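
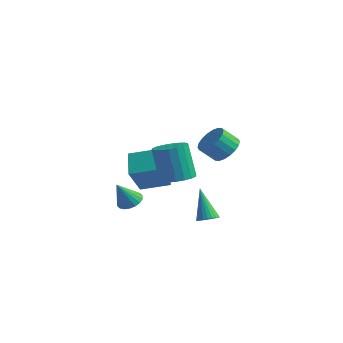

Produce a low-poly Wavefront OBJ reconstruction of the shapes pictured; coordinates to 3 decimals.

v -2.587 -1.741 -1.308
v -2.076 -2.244 -1.56
v -2.713 -2.579 0.108
v -1.883 -2.012 -1.405
v -1.831 -1.727 -1.232
v -1.928 -1.444 -1.073
v -2.155 -1.22 -0.961
v -2.468 -1.1 -0.917
v -2.805 -1.106 -0.951
v -3.098 -1.238 -1.056
v -3.29 -1.47 -1.21
v -3.343 -1.755 -1.384
v -3.246 -2.038 -1.542
v -3.018 -2.262 -1.655
v -2.705 -2.382 -1.698
v -2.369 -2.376 -1.664
v 1.578 -2.364 1.83
v 2.412 -2.742 2.081
v 1.797 -2.715 4.162
v 0.962 -2.336 3.91
v 2.488 -2.327 2.098
v 1.873 -2.3 4.179
v 2.384 -1.918 2.062
v 1.769 -1.891 4.143
v 2.12 -1.598 1.98
v 1.505 -1.571 4.061
v 1.749 -1.43 1.868
v 1.134 -1.403 3.949
v 1.344 -1.446 1.749
v 0.729 -1.419 3.829
v 0.985 -1.644 1.645
v 0.37 -1.617 3.726
v 0.743 -1.985 1.578
v 0.128 -1.958 3.659
v 0.667 -2.4 1.561
v 0.052 -2.373 3.642
v 0.771 -2.809 1.597
v 0.156 -2.782 3.678
v 1.035 -3.129 1.679
v 0.42 -3.102 3.76
v 1.406 -3.297 1.791
v 0.791 -3.27 3.872
v 1.811 -3.281 1.911
v 1.196 -3.254 3.991
v 2.17 -3.083 2.014
v 1.555 -3.056 4.095
v 3.098 -1.753 -0.806
v 3.508 -1.317 -0.684
v 2.162 -1.367 0.966
v 3.341 -1.193 -0.799
v 3.137 -1.154 -0.915
v 2.927 -1.206 -1.015
v 2.743 -1.341 -1.083
v 2.613 -1.539 -1.108
v 2.557 -1.769 -1.088
v 2.584 -1.997 -1.024
v 2.689 -2.188 -0.927
v 2.856 -2.312 -0.812
v 3.06 -2.351 -0.696
v 3.269 -2.299 -0.596
v 3.453 -2.164 -0.529
v 3.583 -1.966 -0.503
v 3.639 -1.736 -0.524
v 3.612 -1.508 -0.587
v 0.59 2.376 2.151
v 1.153 2.771 2.821
v 0.633 2.058 3.678
v 0.07 1.664 3.009
v 0.81 3.025 2.824
v 0.29 2.313 3.681
v 0.423 3.151 2.694
v -0.097 2.438 3.551
v 0.069 3.123 2.456
v -0.451 2.41 3.313
v -0.182 2.947 2.158
v -0.702 2.235 3.015
v -0.28 2.659 1.859
v -0.8 1.946 2.716
v -0.205 2.314 1.617
v -0.725 1.601 2.475
v 0.027 1.982 1.482
v -0.493 1.269 2.339
v 0.37 1.727 1.479
v -0.15 1.015 2.336
v 0.757 1.602 1.609
v 0.237 0.889 2.466
v 1.111 1.63 1.847
v 0.591 0.917 2.704
v 1.362 1.805 2.145
v 0.842 1.093 3.002
v 1.46 2.094 2.444
v 0.94 1.381 3.301
v 1.385 2.439 2.685
v 0.865 1.726 3.543
v -4.17 0.611 -1.734
v -3.822 -0.603 -0.068
v -5.204 1.59 -0.805
v -4.856 0.376 0.861
v -2.804 1.624 -1.281
v -2.456 0.41 0.385
v -3.838 2.603 -0.352
v -3.49 1.389 1.314
f 2 1 4
f 2 4 3
f 4 1 5
f 4 5 3
f 5 1 6
f 5 6 3
f 6 1 7
f 6 7 3
f 7 1 8
f 7 8 3
f 8 1 9
f 8 9 3
f 9 1 10
f 9 10 3
f 10 1 11
f 10 11 3
f 11 1 12
f 11 12 3
f 12 1 13
f 12 13 3
f 13 1 14
f 13 14 3
f 14 1 15
f 14 15 3
f 15 1 16
f 15 16 3
f 16 1 2
f 16 2 3
f 18 17 21
f 18 21 19
f 19 21 22
f 19 22 20
f 21 17 23
f 21 23 22
f 22 23 24
f 22 24 20
f 23 17 25
f 23 25 24
f 24 25 26
f 24 26 20
f 25 17 27
f 25 27 26
f 26 27 28
f 26 28 20
f 27 17 29
f 27 29 28
f 28 29 30
f 28 30 20
f 29 17 31
f 29 31 30
f 30 31 32
f 30 32 20
f 31 17 33
f 31 33 32
f 32 33 34
f 32 34 20
f 33 17 35
f 33 35 34
f 34 35 36
f 34 36 20
f 35 17 37
f 35 37 36
f 36 37 38
f 36 38 20
f 37 17 39
f 37 39 38
f 38 39 40
f 38 40 20
f 39 17 41
f 39 41 40
f 40 41 42
f 40 42 20
f 41 17 43
f 41 43 42
f 42 43 44
f 42 44 20
f 43 17 45
f 43 45 44
f 44 45 46
f 44 46 20
f 45 17 18
f 45 18 46
f 46 18 19
f 46 19 20
f 48 47 50
f 48 50 49
f 50 47 51
f 50 51 49
f 51 47 52
f 51 52 49
f 52 47 53
f 52 53 49
f 53 47 54
f 53 54 49
f 54 47 55
f 54 55 49
f 55 47 56
f 55 56 49
f 56 47 57
f 56 57 49
f 57 47 58
f 57 58 49
f 58 47 59
f 58 59 49
f 59 47 60
f 59 60 49
f 60 47 61
f 60 61 49
f 61 47 62
f 61 62 49
f 62 47 63
f 62 63 49
f 63 47 64
f 63 64 49
f 64 47 48
f 64 48 49
f 66 65 69
f 66 69 67
f 67 69 70
f 67 70 68
f 69 65 71
f 69 71 70
f 70 71 72
f 70 72 68
f 71 65 73
f 71 73 72
f 72 73 74
f 72 74 68
f 73 65 75
f 73 75 74
f 74 75 76
f 74 76 68
f 75 65 77
f 75 77 76
f 76 77 78
f 76 78 68
f 77 65 79
f 77 79 78
f 78 79 80
f 78 80 68
f 79 65 81
f 79 81 80
f 80 81 82
f 80 82 68
f 81 65 83
f 81 83 82
f 82 83 84
f 82 84 68
f 83 65 85
f 83 85 84
f 84 85 86
f 84 86 68
f 85 65 87
f 85 87 86
f 86 87 88
f 86 88 68
f 87 65 89
f 87 89 88
f 88 89 90
f 88 90 68
f 89 65 91
f 89 91 90
f 90 91 92
f 90 92 68
f 91 65 93
f 91 93 92
f 92 93 94
f 92 94 68
f 93 65 66
f 93 66 94
f 94 66 67
f 94 67 68
f 96 98 95
f 99 96 95
f 95 98 97
f 97 99 95
f 96 102 98
f 100 96 99
f 100 102 96
f 98 102 97
f 101 99 97
f 97 102 101
f 101 100 99
f 102 100 101



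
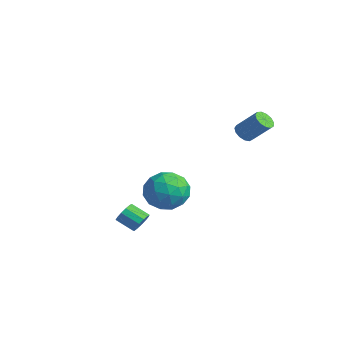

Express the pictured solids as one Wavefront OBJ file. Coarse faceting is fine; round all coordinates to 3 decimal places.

v 3.062 3.146 1.603
v 3.387 2.702 1.59
v 4.203 3.271 2.603
v 3.878 3.714 2.617
v 3.504 2.902 1.384
v 4.32 3.471 2.397
v 3.48 3.179 1.248
v 4.296 3.748 2.261
v 3.323 3.446 1.224
v 4.14 4.015 2.237
v 3.084 3.617 1.321
v 3.9 4.186 2.334
v 2.837 3.639 1.508
v 3.654 4.207 2.521
v 2.662 3.504 1.725
v 3.479 4.072 2.738
v 2.614 3.255 1.903
v 3.43 3.824 2.916
v 2.708 2.972 1.986
v 3.524 3.54 3
v 2.914 2.744 1.948
v 3.73 3.312 2.961
v 3.167 2.643 1.801
v 3.984 3.212 2.814
v 2.061 -1.573 -3.323
v 2.363 -2.066 -3.372
v 1.641 -2.559 -2.867
v 1.339 -2.067 -2.817
v 2.461 -1.925 -3.094
v 1.739 -2.419 -2.589
v 2.433 -1.673 -2.889
v 1.711 -2.167 -2.384
v 2.286 -1.389 -2.821
v 1.564 -1.882 -2.316
v 2.068 -1.163 -2.912
v 1.346 -1.657 -2.407
v 1.848 -1.068 -3.134
v 1.126 -1.562 -2.629
v 1.695 -1.133 -3.416
v 0.973 -1.627 -2.91
v 1.659 -1.338 -3.668
v 0.937 -1.831 -3.163
v 1.75 -1.617 -3.81
v 1.028 -2.111 -3.305
v 1.94 -1.883 -3.798
v 1.218 -2.376 -3.293
v 2.169 -2.05 -3.635
v 1.447 -2.544 -3.13
v -1.181 2.338 -4.324
v -0.121 1.868 -4.021
v -2.039 1.312 -2.919
v -0.979 0.842 -2.616
v -1.199 2.003 -2.414
v -0.669 2.637 -3.282
v -1.491 0.543 -3.658
v -0.961 1.177 -4.526
v -0.313 0.758 -3.609
v -0.132 1.66 -2.84
v -2.028 1.52 -4.1
v -1.847 2.422 -3.331
v -0.576 2.193 -4.296
v -1.584 0.987 -2.644
v -1.714 1.669 -2.526
v -1.091 1.393 -2.347
v -0.898 2.645 -3.862
v -0.275 2.368 -3.683
v -0.908 2.448 -2.739
v -1.885 0.812 -3.257
v -1.262 0.535 -3.078
v -1.069 1.787 -4.593
v -0.446 1.511 -4.414
v -1.252 0.732 -4.201
v -0.065 1.264 -3.875
v -0.57 0.661 -3.05
v -0.871 0.486 -3.662
v -0.559 0.859 -4.172
v 0.041 1.794 -3.423
v -0.464 1.191 -2.598
v -0.593 1.874 -2.479
v -0.281 2.246 -2.989
v -0.072 1.142 -3.181
v -1.696 1.989 -4.342
v -2.201 1.386 -3.517
v -1.879 0.934 -3.951
v -1.567 1.306 -4.461
v -1.59 2.519 -3.89
v -2.095 1.916 -3.065
v -1.601 2.321 -2.768
v -1.289 2.694 -3.278
v -2.088 2.038 -3.759
f 2 1 5
f 2 5 3
f 3 5 6
f 3 6 4
f 5 1 7
f 5 7 6
f 6 7 8
f 6 8 4
f 7 1 9
f 7 9 8
f 8 9 10
f 8 10 4
f 9 1 11
f 9 11 10
f 10 11 12
f 10 12 4
f 11 1 13
f 11 13 12
f 12 13 14
f 12 14 4
f 13 1 15
f 13 15 14
f 14 15 16
f 14 16 4
f 15 1 17
f 15 17 16
f 16 17 18
f 16 18 4
f 17 1 19
f 17 19 18
f 18 19 20
f 18 20 4
f 19 1 21
f 19 21 20
f 20 21 22
f 20 22 4
f 21 1 23
f 21 23 22
f 22 23 24
f 22 24 4
f 23 1 2
f 23 2 24
f 24 2 3
f 24 3 4
f 26 25 29
f 26 29 27
f 27 29 30
f 27 30 28
f 29 25 31
f 29 31 30
f 30 31 32
f 30 32 28
f 31 25 33
f 31 33 32
f 32 33 34
f 32 34 28
f 33 25 35
f 33 35 34
f 34 35 36
f 34 36 28
f 35 25 37
f 35 37 36
f 36 37 38
f 36 38 28
f 37 25 39
f 37 39 38
f 38 39 40
f 38 40 28
f 39 25 41
f 39 41 40
f 40 41 42
f 40 42 28
f 41 25 43
f 41 43 42
f 42 43 44
f 42 44 28
f 43 25 45
f 43 45 44
f 44 45 46
f 44 46 28
f 45 25 47
f 45 47 46
f 46 47 48
f 46 48 28
f 47 25 26
f 47 26 48
f 48 26 27
f 48 27 28
f 49 86 65
f 86 60 89
f 65 89 54
f 86 89 65
f 49 65 61
f 65 54 66
f 61 66 50
f 65 66 61
f 49 61 70
f 61 50 71
f 70 71 56
f 61 71 70
f 49 70 82
f 70 56 85
f 82 85 59
f 70 85 82
f 49 82 86
f 82 59 90
f 86 90 60
f 82 90 86
f 50 66 77
f 66 54 80
f 77 80 58
f 66 80 77
f 54 89 67
f 89 60 88
f 67 88 53
f 89 88 67
f 60 90 87
f 90 59 83
f 87 83 51
f 90 83 87
f 59 85 84
f 85 56 72
f 84 72 55
f 85 72 84
f 56 71 76
f 71 50 73
f 76 73 57
f 71 73 76
f 52 78 64
f 78 58 79
f 64 79 53
f 78 79 64
f 52 64 62
f 64 53 63
f 62 63 51
f 64 63 62
f 52 62 69
f 62 51 68
f 69 68 55
f 62 68 69
f 52 69 74
f 69 55 75
f 74 75 57
f 69 75 74
f 52 74 78
f 74 57 81
f 78 81 58
f 74 81 78
f 53 79 67
f 79 58 80
f 67 80 54
f 79 80 67
f 51 63 87
f 63 53 88
f 87 88 60
f 63 88 87
f 55 68 84
f 68 51 83
f 84 83 59
f 68 83 84
f 57 75 76
f 75 55 72
f 76 72 56
f 75 72 76
f 58 81 77
f 81 57 73
f 77 73 50
f 81 73 77



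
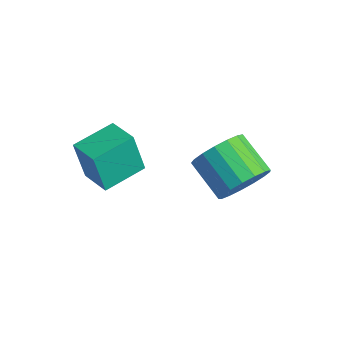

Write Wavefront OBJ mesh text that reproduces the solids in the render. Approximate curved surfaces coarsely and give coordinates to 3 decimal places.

v -1.063 -0.747 2.53
v -1.268 -0.979 3.895
v -1.13 0.594 2.748
v -1.335 0.361 4.113
v -0.045 -0.721 2.687
v -0.25 -0.954 4.052
v -0.112 0.619 2.905
v -0.317 0.387 4.27
v 1.601 2.804 2.33
v 1.959 3.216 3.008
v 0.737 3.127 3.707
v 0.379 2.716 3.03
v 1.803 3.524 2.775
v 0.582 3.435 3.474
v 1.601 3.667 2.441
v 0.38 3.579 3.14
v 1.399 3.613 2.081
v 0.178 3.524 2.78
v 1.243 3.373 1.778
v 0.022 3.285 2.477
v 1.169 3.003 1.602
v -0.052 2.914 2.301
v 1.194 2.588 1.593
v -0.027 2.499 2.292
v 1.312 2.222 1.752
v 0.091 2.133 2.451
v 1.496 1.989 2.045
v 0.275 1.901 2.744
v 1.704 1.944 2.403
v 0.483 1.855 3.102
v 1.889 2.095 2.744
v 0.667 2.006 3.443
v 2.007 2.409 2.99
v 0.786 2.32 3.689
v 2.032 2.814 3.086
v 0.811 2.725 3.785
f 2 4 1
f 5 2 1
f 1 4 3
f 3 5 1
f 2 8 4
f 6 2 5
f 6 8 2
f 4 8 3
f 7 5 3
f 3 8 7
f 7 6 5
f 8 6 7
f 10 9 13
f 10 13 11
f 11 13 14
f 11 14 12
f 13 9 15
f 13 15 14
f 14 15 16
f 14 16 12
f 15 9 17
f 15 17 16
f 16 17 18
f 16 18 12
f 17 9 19
f 17 19 18
f 18 19 20
f 18 20 12
f 19 9 21
f 19 21 20
f 20 21 22
f 20 22 12
f 21 9 23
f 21 23 22
f 22 23 24
f 22 24 12
f 23 9 25
f 23 25 24
f 24 25 26
f 24 26 12
f 25 9 27
f 25 27 26
f 26 27 28
f 26 28 12
f 27 9 29
f 27 29 28
f 28 29 30
f 28 30 12
f 29 9 31
f 29 31 30
f 30 31 32
f 30 32 12
f 31 9 33
f 31 33 32
f 32 33 34
f 32 34 12
f 33 9 35
f 33 35 34
f 34 35 36
f 34 36 12
f 35 9 10
f 35 10 36
f 36 10 11
f 36 11 12



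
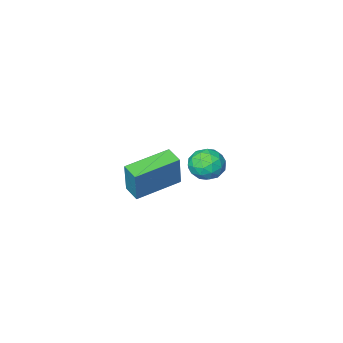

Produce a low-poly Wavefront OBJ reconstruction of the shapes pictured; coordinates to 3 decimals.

v 1.035 0.201 2.622
v 1.311 0.566 4.301
v 1.017 1.042 2.443
v 1.293 1.406 4.122
v 3.167 0.174 2.278
v 3.443 0.538 3.957
v 3.149 1.014 2.099
v 3.425 1.379 3.778
v -3.331 -2.749 0.193
v -2.438 -2.718 -0.119
v -3.602 -3.962 -0.701
v -2.709 -3.931 -1.013
v -2.888 -4.181 -0.119
v -2.721 -3.431 0.434
v -3.319 -3.249 -1.254
v -3.152 -2.499 -0.701
v -2.431 -3.026 -1.014
v -2.165 -3.603 -0.312
v -3.875 -3.077 -0.508
v -3.609 -3.654 0.194
v -2.861 -2.627 0.115
v -3.179 -4.053 -0.935
v -3.285 -4.2 -0.409
v -2.76 -4.182 -0.593
v -3.027 -3.046 0.441
v -2.502 -3.028 0.257
v -2.767 -3.888 0.257
v -3.538 -3.652 -1.077
v -3.013 -3.634 -1.261
v -3.28 -2.498 -0.227
v -2.755 -2.48 -0.411
v -3.273 -2.792 -1.077
v -2.332 -2.79 -0.594
v -2.491 -3.503 -1.12
v -2.85 -3.102 -1.261
v -2.751 -2.661 -0.936
v -2.175 -3.129 -0.182
v -2.335 -3.842 -0.707
v -2.44 -3.989 -0.181
v -2.342 -3.548 0.143
v -2.171 -3.31 -0.708
v -3.705 -2.838 -0.113
v -3.865 -3.551 -0.638
v -3.698 -3.132 -0.963
v -3.6 -2.691 -0.639
v -3.549 -3.177 0.3
v -3.708 -3.89 -0.226
v -3.289 -4.019 0.116
v -3.19 -3.578 0.441
v -3.869 -3.37 -0.112
f 2 4 1
f 5 2 1
f 1 4 3
f 3 5 1
f 2 8 4
f 6 2 5
f 6 8 2
f 4 8 3
f 7 5 3
f 3 8 7
f 7 6 5
f 8 6 7
f 9 46 25
f 46 20 49
f 25 49 14
f 46 49 25
f 9 25 21
f 25 14 26
f 21 26 10
f 25 26 21
f 9 21 30
f 21 10 31
f 30 31 16
f 21 31 30
f 9 30 42
f 30 16 45
f 42 45 19
f 30 45 42
f 9 42 46
f 42 19 50
f 46 50 20
f 42 50 46
f 10 26 37
f 26 14 40
f 37 40 18
f 26 40 37
f 14 49 27
f 49 20 48
f 27 48 13
f 49 48 27
f 20 50 47
f 50 19 43
f 47 43 11
f 50 43 47
f 19 45 44
f 45 16 32
f 44 32 15
f 45 32 44
f 16 31 36
f 31 10 33
f 36 33 17
f 31 33 36
f 12 38 24
f 38 18 39
f 24 39 13
f 38 39 24
f 12 24 22
f 24 13 23
f 22 23 11
f 24 23 22
f 12 22 29
f 22 11 28
f 29 28 15
f 22 28 29
f 12 29 34
f 29 15 35
f 34 35 17
f 29 35 34
f 12 34 38
f 34 17 41
f 38 41 18
f 34 41 38
f 13 39 27
f 39 18 40
f 27 40 14
f 39 40 27
f 11 23 47
f 23 13 48
f 47 48 20
f 23 48 47
f 15 28 44
f 28 11 43
f 44 43 19
f 28 43 44
f 17 35 36
f 35 15 32
f 36 32 16
f 35 32 36
f 18 41 37
f 41 17 33
f 37 33 10
f 41 33 37



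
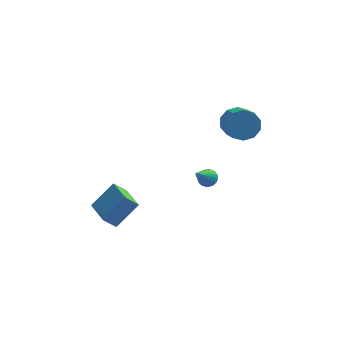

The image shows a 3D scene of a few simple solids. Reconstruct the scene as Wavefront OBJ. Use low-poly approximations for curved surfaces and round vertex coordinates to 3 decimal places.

v -2.914 -4.353 -1.533
v -3.543 -4.524 -0.855
v -3.605 -2.799 -1.784
v -4.234 -2.969 -1.107
v -1.846 -3.691 -0.373
v -2.475 -3.861 0.304
v -2.537 -2.136 -0.625
v -3.166 -2.307 0.053
v 1.432 0.616 -1.848
v 1.63 0.953 -1.461
v 0.828 -0.696 -0.392
v 1.415 1.028 -1.484
v 1.203 1.031 -1.569
v 1.03 0.962 -1.703
v 0.927 0.833 -1.861
v 0.911 0.667 -2.018
v 0.986 0.492 -2.144
v 1.137 0.338 -2.22
v 1.34 0.232 -2.231
v 1.558 0.193 -2.176
v 1.755 0.227 -2.064
v 1.896 0.327 -1.915
v 1.956 0.478 -1.754
v 1.926 0.653 -1.609
v 1.811 0.821 -1.506
v 2.881 0.467 2.718
v 3.402 0.946 3.307
v 3.699 -0.168 3.95
v 3.179 -0.647 3.362
v 2.873 0.925 3.516
v 3.171 -0.188 4.159
v 2.348 0.73 3.42
v 2.645 -0.384 4.064
v 2.026 0.434 3.057
v 2.324 -0.68 3.7
v 2.031 0.15 2.564
v 2.329 -0.963 3.207
v 2.361 -0.012 2.13
v 2.658 -1.126 2.773
v 2.889 0.008 1.921
v 3.187 -1.105 2.564
v 3.415 0.204 2.016
v 3.712 -0.91 2.66
v 3.736 0.5 2.38
v 4.034 -0.614 3.023
v 3.731 0.783 2.873
v 4.029 -0.33 3.516
f 2 4 1
f 5 2 1
f 1 4 3
f 3 5 1
f 2 8 4
f 6 2 5
f 6 8 2
f 4 8 3
f 7 5 3
f 3 8 7
f 7 6 5
f 8 6 7
f 10 9 12
f 10 12 11
f 12 9 13
f 12 13 11
f 13 9 14
f 13 14 11
f 14 9 15
f 14 15 11
f 15 9 16
f 15 16 11
f 16 9 17
f 16 17 11
f 17 9 18
f 17 18 11
f 18 9 19
f 18 19 11
f 19 9 20
f 19 20 11
f 20 9 21
f 20 21 11
f 21 9 22
f 21 22 11
f 22 9 23
f 22 23 11
f 23 9 24
f 23 24 11
f 24 9 25
f 24 25 11
f 25 9 10
f 25 10 11
f 27 26 30
f 27 30 28
f 28 30 31
f 28 31 29
f 30 26 32
f 30 32 31
f 31 32 33
f 31 33 29
f 32 26 34
f 32 34 33
f 33 34 35
f 33 35 29
f 34 26 36
f 34 36 35
f 35 36 37
f 35 37 29
f 36 26 38
f 36 38 37
f 37 38 39
f 37 39 29
f 38 26 40
f 38 40 39
f 39 40 41
f 39 41 29
f 40 26 42
f 40 42 41
f 41 42 43
f 41 43 29
f 42 26 44
f 42 44 43
f 43 44 45
f 43 45 29
f 44 26 46
f 44 46 45
f 45 46 47
f 45 47 29
f 46 26 27
f 46 27 47
f 47 27 28
f 47 28 29



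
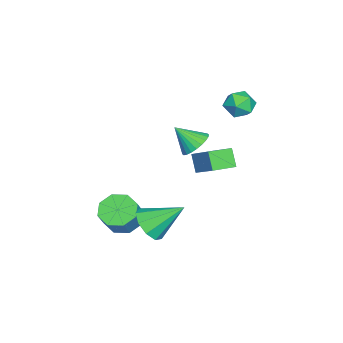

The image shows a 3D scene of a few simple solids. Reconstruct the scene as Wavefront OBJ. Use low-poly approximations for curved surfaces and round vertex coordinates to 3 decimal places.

v 1.601 -1.068 -4.178
v 2.339 -0.548 -4.715
v 3.256 -0.572 -3.479
v 2.519 -1.092 -2.942
v 1.833 -0.055 -4.331
v 2.751 -0.079 -3.094
v 1.192 -0.156 -3.857
v 2.11 -0.18 -2.621
v 0.791 -0.791 -3.571
v 1.708 -0.815 -2.335
v 0.864 -1.588 -3.641
v 1.781 -1.612 -2.405
v 1.369 -2.081 -4.026
v 2.287 -2.105 -2.789
v 2.01 -1.98 -4.499
v 2.928 -2.004 -3.263
v 2.412 -1.345 -4.785
v 3.329 -1.369 -3.549
v -2.543 4.691 2.688
v -1.633 4.629 2.533
v -2.607 3.211 2.907
v -1.697 3.149 2.752
v -2.008 3.565 3.517
v -1.969 4.48 3.382
v -2.271 3.36 2.058
v -2.232 4.275 1.923
v -1.465 3.807 2.143
v -1.302 3.933 3.045
v -2.938 3.907 2.395
v -2.775 4.033 3.297
v 3.548 0.819 -2.896
v 4.602 0.963 -2.776
v 3.172 2.481 -1.584
v 4.358 1.356 -3.344
v 3.736 1.498 -3.702
v 3.025 1.322 -3.682
v 2.56 0.911 -3.295
v 2.557 0.457 -2.721
v 3.017 0.172 -2.228
v 3.727 0.191 -2.048
v 4.352 0.503 -2.264
v -2.568 1.566 -0.994
v -1.638 1.596 -0.977
v -2.552 0.454 0.114
v -1.722 1.844 -0.727
v -1.934 2.051 -0.517
v -2.243 2.183 -0.379
v -2.601 2.222 -0.336
v -2.954 2.161 -0.392
v -3.248 2.009 -0.54
v -3.439 1.789 -0.758
v -3.497 1.536 -1.011
v -3.414 1.288 -1.262
v -3.202 1.081 -1.472
v -2.893 0.949 -1.609
v -2.535 0.91 -1.653
v -2.182 0.971 -1.596
v -1.887 1.123 -1.448
v -1.697 1.343 -1.231
v 1.483 3.779 0.299
v 0.933 3.418 1.206
v 2.41 4.842 1.285
v 1.86 4.481 2.191
v 2.38 2.839 0.469
v 1.83 2.478 1.375
v 3.307 3.902 1.454
v 2.757 3.541 2.361
f 2 1 5
f 2 5 3
f 3 5 6
f 3 6 4
f 5 1 7
f 5 7 6
f 6 7 8
f 6 8 4
f 7 1 9
f 7 9 8
f 8 9 10
f 8 10 4
f 9 1 11
f 9 11 10
f 10 11 12
f 10 12 4
f 11 1 13
f 11 13 12
f 12 13 14
f 12 14 4
f 13 1 15
f 13 15 14
f 14 15 16
f 14 16 4
f 15 1 17
f 15 17 16
f 16 17 18
f 16 18 4
f 17 1 2
f 17 2 18
f 18 2 3
f 18 3 4
f 19 30 24
f 19 24 20
f 19 20 26
f 19 26 29
f 19 29 30
f 20 24 28
f 24 30 23
f 30 29 21
f 29 26 25
f 26 20 27
f 22 28 23
f 22 23 21
f 22 21 25
f 22 25 27
f 22 27 28
f 23 28 24
f 21 23 30
f 25 21 29
f 27 25 26
f 28 27 20
f 32 31 34
f 32 34 33
f 34 31 35
f 34 35 33
f 35 31 36
f 35 36 33
f 36 31 37
f 36 37 33
f 37 31 38
f 37 38 33
f 38 31 39
f 38 39 33
f 39 31 40
f 39 40 33
f 40 31 41
f 40 41 33
f 41 31 32
f 41 32 33
f 43 42 45
f 43 45 44
f 45 42 46
f 45 46 44
f 46 42 47
f 46 47 44
f 47 42 48
f 47 48 44
f 48 42 49
f 48 49 44
f 49 42 50
f 49 50 44
f 50 42 51
f 50 51 44
f 51 42 52
f 51 52 44
f 52 42 53
f 52 53 44
f 53 42 54
f 53 54 44
f 54 42 55
f 54 55 44
f 55 42 56
f 55 56 44
f 56 42 57
f 56 57 44
f 57 42 58
f 57 58 44
f 58 42 59
f 58 59 44
f 59 42 43
f 59 43 44
f 61 63 60
f 64 61 60
f 60 63 62
f 62 64 60
f 61 67 63
f 65 61 64
f 65 67 61
f 63 67 62
f 66 64 62
f 62 67 66
f 66 65 64
f 67 65 66



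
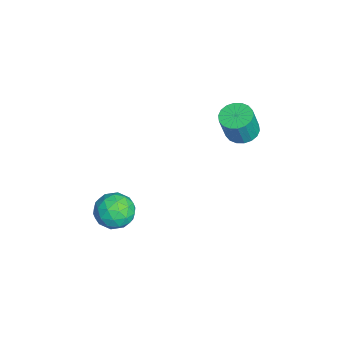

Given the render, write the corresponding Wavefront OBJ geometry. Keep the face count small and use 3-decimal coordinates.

v 0.149 2.882 2.603
v 0.704 3.603 2.63
v 1.126 3.219 4.263
v 0.571 2.498 4.237
v 0.351 3.756 2.757
v 0.773 3.372 4.39
v -0.042 3.736 2.854
v 0.38 3.352 4.487
v -0.397 3.547 2.901
v 0.025 3.162 4.534
v -0.644 3.226 2.889
v -0.222 2.842 4.522
v -0.733 2.837 2.821
v -0.312 2.453 4.454
v -0.649 2.457 2.709
v -0.227 2.073 4.343
v -0.406 2.161 2.577
v 0.016 1.777 4.21
v -0.053 2.008 2.45
v 0.369 1.624 4.083
v 0.34 2.028 2.353
v 0.762 1.644 3.986
v 0.695 2.218 2.306
v 1.117 1.833 3.939
v 0.942 2.538 2.318
v 1.364 2.154 3.951
v 1.032 2.927 2.386
v 1.453 2.543 4.019
v 0.947 3.307 2.497
v 1.369 2.923 4.131
v 1.656 -2.735 -1.917
v 2.505 -2.944 -2.706
v 1.015 -4.516 -2.134
v 1.864 -4.725 -2.923
v 2.139 -4.573 -1.788
v 2.535 -3.473 -1.654
v 0.985 -3.987 -3.186
v 1.381 -2.887 -3.052
v 2.09 -3.718 -3.49
v 2.804 -4.081 -2.626
v 0.716 -3.379 -2.214
v 1.43 -3.742 -1.35
v 2.137 -2.683 -2.292
v 1.383 -4.777 -2.548
v 1.545 -4.688 -1.88
v 2.044 -4.811 -2.344
v 2.155 -2.994 -1.674
v 2.654 -3.117 -2.138
v 2.439 -4.074 -1.598
v 0.866 -4.343 -2.702
v 1.365 -4.466 -3.166
v 1.476 -2.649 -2.496
v 1.975 -2.772 -2.96
v 1.081 -3.386 -3.242
v 2.392 -3.261 -3.217
v 2.015 -4.308 -3.345
v 1.498 -3.874 -3.499
v 1.731 -3.227 -3.421
v 2.811 -3.474 -2.709
v 2.434 -4.521 -2.837
v 2.596 -4.432 -2.17
v 2.829 -3.785 -2.091
v 2.567 -3.929 -3.17
v 1.086 -2.939 -2.003
v 0.709 -3.986 -2.131
v 0.691 -3.675 -2.749
v 0.924 -3.028 -2.67
v 1.505 -3.152 -1.495
v 1.128 -4.199 -1.623
v 1.789 -4.233 -1.419
v 2.022 -3.586 -1.341
v 0.953 -3.531 -1.67
f 2 1 5
f 2 5 3
f 3 5 6
f 3 6 4
f 5 1 7
f 5 7 6
f 6 7 8
f 6 8 4
f 7 1 9
f 7 9 8
f 8 9 10
f 8 10 4
f 9 1 11
f 9 11 10
f 10 11 12
f 10 12 4
f 11 1 13
f 11 13 12
f 12 13 14
f 12 14 4
f 13 1 15
f 13 15 14
f 14 15 16
f 14 16 4
f 15 1 17
f 15 17 16
f 16 17 18
f 16 18 4
f 17 1 19
f 17 19 18
f 18 19 20
f 18 20 4
f 19 1 21
f 19 21 20
f 20 21 22
f 20 22 4
f 21 1 23
f 21 23 22
f 22 23 24
f 22 24 4
f 23 1 25
f 23 25 24
f 24 25 26
f 24 26 4
f 25 1 27
f 25 27 26
f 26 27 28
f 26 28 4
f 27 1 29
f 27 29 28
f 28 29 30
f 28 30 4
f 29 1 2
f 29 2 30
f 30 2 3
f 30 3 4
f 31 68 47
f 68 42 71
f 47 71 36
f 68 71 47
f 31 47 43
f 47 36 48
f 43 48 32
f 47 48 43
f 31 43 52
f 43 32 53
f 52 53 38
f 43 53 52
f 31 52 64
f 52 38 67
f 64 67 41
f 52 67 64
f 31 64 68
f 64 41 72
f 68 72 42
f 64 72 68
f 32 48 59
f 48 36 62
f 59 62 40
f 48 62 59
f 36 71 49
f 71 42 70
f 49 70 35
f 71 70 49
f 42 72 69
f 72 41 65
f 69 65 33
f 72 65 69
f 41 67 66
f 67 38 54
f 66 54 37
f 67 54 66
f 38 53 58
f 53 32 55
f 58 55 39
f 53 55 58
f 34 60 46
f 60 40 61
f 46 61 35
f 60 61 46
f 34 46 44
f 46 35 45
f 44 45 33
f 46 45 44
f 34 44 51
f 44 33 50
f 51 50 37
f 44 50 51
f 34 51 56
f 51 37 57
f 56 57 39
f 51 57 56
f 34 56 60
f 56 39 63
f 60 63 40
f 56 63 60
f 35 61 49
f 61 40 62
f 49 62 36
f 61 62 49
f 33 45 69
f 45 35 70
f 69 70 42
f 45 70 69
f 37 50 66
f 50 33 65
f 66 65 41
f 50 65 66
f 39 57 58
f 57 37 54
f 58 54 38
f 57 54 58
f 40 63 59
f 63 39 55
f 59 55 32
f 63 55 59



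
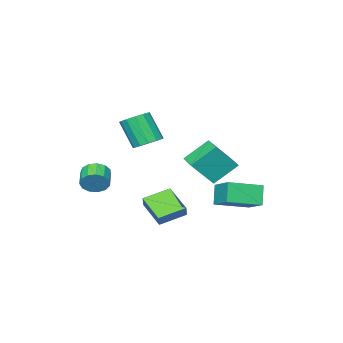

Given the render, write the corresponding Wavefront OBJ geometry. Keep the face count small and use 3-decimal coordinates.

v -1.775 1.599 -0.609
v -1.29 3.097 0.2
v -3.693 2.51 -1.145
v -3.209 4.008 -0.337
v -1.211 2.072 -1.823
v -0.727 3.57 -1.015
v -3.13 2.983 -2.36
v -2.645 4.481 -1.551
v 0.413 -1.531 2.377
v 1.325 -1.705 2.234
v 1.4 -2.764 4
v 0.487 -2.589 4.143
v 1.301 -1.252 2.507
v 1.376 -2.31 4.272
v 0.995 -0.887 2.738
v 1.069 -1.945 4.504
v 0.504 -0.727 2.855
v 0.578 -1.785 4.621
v -0.016 -0.822 2.82
v 0.059 -1.88 4.586
v -0.4 -1.142 2.645
v -0.325 -2.2 4.411
v -0.526 -1.585 2.384
v -0.451 -2.643 4.15
v -0.354 -2.012 2.121
v -0.279 -3.07 3.887
v 0.062 -2.285 1.94
v 0.137 -3.344 3.706
v 0.589 -2.32 1.897
v 0.663 -3.378 3.663
v 1.06 -2.103 2.007
v 1.134 -3.162 3.772
v -4.328 0.357 0.406
v -3.079 -0.225 2.017
v -3.722 1.574 0.376
v -2.473 0.992 1.987
v -3.007 -0.332 -0.867
v -1.758 -0.914 0.744
v -2.401 0.885 -0.897
v -1.152 0.303 0.714
v 4.033 -2.022 0.116
v 4.492 -2.105 0.839
v 3.707 -2.902 1.246
v 3.247 -2.818 0.524
v 4.173 -1.75 0.92
v 3.388 -2.546 1.327
v 3.81 -1.48 0.746
v 3.025 -2.277 1.153
v 3.517 -1.383 0.372
v 2.732 -2.179 0.78
v 3.388 -1.488 -0.083
v 2.603 -2.285 0.324
v 3.464 -1.763 -0.474
v 2.679 -2.559 -0.067
v 3.72 -2.12 -0.679
v 2.935 -2.916 -0.272
v 4.075 -2.446 -0.63
v 3.29 -3.242 -0.223
v 4.417 -2.637 -0.345
v 3.632 -3.433 0.062
v 4.637 -2.633 0.087
v 3.852 -3.429 0.494
v 4.665 -2.435 0.528
v 3.88 -3.231 0.935
v 4.678 3.852 -0.979
v 4.341 2.265 -0.111
v 3.197 4.429 -0.5
v 2.859 2.842 0.368
v 5.021 4.158 -0.288
v 4.683 2.571 0.58
v 3.539 4.735 0.191
v 3.202 3.148 1.059
f 2 4 1
f 5 2 1
f 1 4 3
f 3 5 1
f 2 8 4
f 6 2 5
f 6 8 2
f 4 8 3
f 7 5 3
f 3 8 7
f 7 6 5
f 8 6 7
f 10 9 13
f 10 13 11
f 11 13 14
f 11 14 12
f 13 9 15
f 13 15 14
f 14 15 16
f 14 16 12
f 15 9 17
f 15 17 16
f 16 17 18
f 16 18 12
f 17 9 19
f 17 19 18
f 18 19 20
f 18 20 12
f 19 9 21
f 19 21 20
f 20 21 22
f 20 22 12
f 21 9 23
f 21 23 22
f 22 23 24
f 22 24 12
f 23 9 25
f 23 25 24
f 24 25 26
f 24 26 12
f 25 9 27
f 25 27 26
f 26 27 28
f 26 28 12
f 27 9 29
f 27 29 28
f 28 29 30
f 28 30 12
f 29 9 31
f 29 31 30
f 30 31 32
f 30 32 12
f 31 9 10
f 31 10 32
f 32 10 11
f 32 11 12
f 34 36 33
f 37 34 33
f 33 36 35
f 35 37 33
f 34 40 36
f 38 34 37
f 38 40 34
f 36 40 35
f 39 37 35
f 35 40 39
f 39 38 37
f 40 38 39
f 42 41 45
f 42 45 43
f 43 45 46
f 43 46 44
f 45 41 47
f 45 47 46
f 46 47 48
f 46 48 44
f 47 41 49
f 47 49 48
f 48 49 50
f 48 50 44
f 49 41 51
f 49 51 50
f 50 51 52
f 50 52 44
f 51 41 53
f 51 53 52
f 52 53 54
f 52 54 44
f 53 41 55
f 53 55 54
f 54 55 56
f 54 56 44
f 55 41 57
f 55 57 56
f 56 57 58
f 56 58 44
f 57 41 59
f 57 59 58
f 58 59 60
f 58 60 44
f 59 41 61
f 59 61 60
f 60 61 62
f 60 62 44
f 61 41 63
f 61 63 62
f 62 63 64
f 62 64 44
f 63 41 42
f 63 42 64
f 64 42 43
f 64 43 44
f 66 68 65
f 69 66 65
f 65 68 67
f 67 69 65
f 66 72 68
f 70 66 69
f 70 72 66
f 68 72 67
f 71 69 67
f 67 72 71
f 71 70 69
f 72 70 71



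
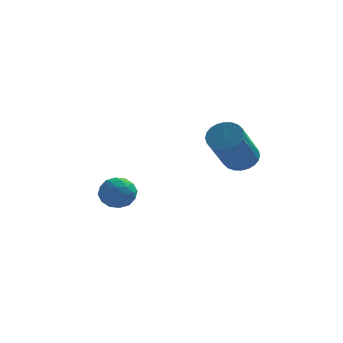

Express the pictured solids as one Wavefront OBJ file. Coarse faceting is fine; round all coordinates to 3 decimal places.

v 0.054 -0.865 0.018
v 0.298 -0.623 0.56
v 0.442 -1.797 0.26
v 0.686 -1.555 0.802
v 0.051 -1.616 0.735
v -0.189 -1.04 0.585
v 0.929 -1.38 0.235
v 0.689 -0.804 0.085
v 0.838 -0.941 0.694
v 0.296 -1.087 1.003
v 0.444 -1.333 -0.183
v -0.098 -1.479 0.126
v 0.142 -0.662 0.268
v 0.598 -1.758 0.552
v 0.225 -1.794 0.513
v 0.368 -1.651 0.831
v -0.144 -0.907 0.283
v -0.001 -0.765 0.601
v -0.146 -1.349 0.704
v 0.741 -1.655 0.219
v 0.884 -1.513 0.537
v 0.372 -0.769 -0.011
v 0.515 -0.626 0.307
v 0.886 -1.071 0.116
v 0.603 -0.707 0.665
v 0.831 -1.255 0.807
v 0.974 -1.152 0.474
v 0.833 -0.814 0.386
v 0.284 -0.793 0.847
v 0.512 -1.341 0.989
v 0.139 -1.376 0.949
v -0.002 -1.038 0.862
v 0.602 -0.98 0.925
v 0.228 -1.079 -0.169
v 0.456 -1.627 -0.027
v 0.742 -1.382 -0.042
v 0.601 -1.044 -0.129
v -0.091 -1.165 0.013
v 0.137 -1.713 0.155
v -0.093 -1.606 0.434
v -0.234 -1.268 0.346
v 0.138 -1.44 -0.105
v 4.189 -2.81 2.623
v 4.61 -3.167 2.446
v 4.172 -4.307 3.699
v 3.751 -3.95 3.877
v 4.72 -3.041 2.598
v 4.282 -4.181 3.852
v 4.749 -2.881 2.755
v 4.312 -4.02 4.008
v 4.693 -2.709 2.891
v 4.255 -3.849 4.145
v 4.56 -2.553 2.987
v 4.122 -3.693 4.241
v 4.371 -2.436 3.027
v 3.933 -3.576 4.281
v 4.154 -2.376 3.006
v 3.716 -3.516 4.259
v 3.942 -2.382 2.926
v 3.504 -3.522 4.18
v 3.768 -2.453 2.801
v 3.33 -3.593 4.054
v 3.658 -2.579 2.648
v 3.22 -3.719 3.902
v 3.628 -2.74 2.492
v 3.191 -3.879 3.745
v 3.685 -2.911 2.355
v 3.247 -4.051 3.609
v 3.818 -3.067 2.259
v 3.38 -4.207 3.513
v 4.007 -3.184 2.219
v 3.569 -4.324 3.473
v 4.224 -3.244 2.241
v 3.786 -4.384 3.494
v 4.436 -3.238 2.32
v 3.998 -4.378 3.574
f 1 38 17
f 38 12 41
f 17 41 6
f 38 41 17
f 1 17 13
f 17 6 18
f 13 18 2
f 17 18 13
f 1 13 22
f 13 2 23
f 22 23 8
f 13 23 22
f 1 22 34
f 22 8 37
f 34 37 11
f 22 37 34
f 1 34 38
f 34 11 42
f 38 42 12
f 34 42 38
f 2 18 29
f 18 6 32
f 29 32 10
f 18 32 29
f 6 41 19
f 41 12 40
f 19 40 5
f 41 40 19
f 12 42 39
f 42 11 35
f 39 35 3
f 42 35 39
f 11 37 36
f 37 8 24
f 36 24 7
f 37 24 36
f 8 23 28
f 23 2 25
f 28 25 9
f 23 25 28
f 4 30 16
f 30 10 31
f 16 31 5
f 30 31 16
f 4 16 14
f 16 5 15
f 14 15 3
f 16 15 14
f 4 14 21
f 14 3 20
f 21 20 7
f 14 20 21
f 4 21 26
f 21 7 27
f 26 27 9
f 21 27 26
f 4 26 30
f 26 9 33
f 30 33 10
f 26 33 30
f 5 31 19
f 31 10 32
f 19 32 6
f 31 32 19
f 3 15 39
f 15 5 40
f 39 40 12
f 15 40 39
f 7 20 36
f 20 3 35
f 36 35 11
f 20 35 36
f 9 27 28
f 27 7 24
f 28 24 8
f 27 24 28
f 10 33 29
f 33 9 25
f 29 25 2
f 33 25 29
f 44 43 47
f 44 47 45
f 45 47 48
f 45 48 46
f 47 43 49
f 47 49 48
f 48 49 50
f 48 50 46
f 49 43 51
f 49 51 50
f 50 51 52
f 50 52 46
f 51 43 53
f 51 53 52
f 52 53 54
f 52 54 46
f 53 43 55
f 53 55 54
f 54 55 56
f 54 56 46
f 55 43 57
f 55 57 56
f 56 57 58
f 56 58 46
f 57 43 59
f 57 59 58
f 58 59 60
f 58 60 46
f 59 43 61
f 59 61 60
f 60 61 62
f 60 62 46
f 61 43 63
f 61 63 62
f 62 63 64
f 62 64 46
f 63 43 65
f 63 65 64
f 64 65 66
f 64 66 46
f 65 43 67
f 65 67 66
f 66 67 68
f 66 68 46
f 67 43 69
f 67 69 68
f 68 69 70
f 68 70 46
f 69 43 71
f 69 71 70
f 70 71 72
f 70 72 46
f 71 43 73
f 71 73 72
f 72 73 74
f 72 74 46
f 73 43 75
f 73 75 74
f 74 75 76
f 74 76 46
f 75 43 44
f 75 44 76
f 76 44 45
f 76 45 46



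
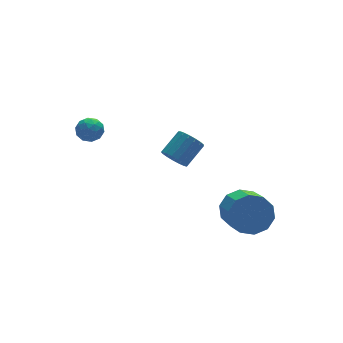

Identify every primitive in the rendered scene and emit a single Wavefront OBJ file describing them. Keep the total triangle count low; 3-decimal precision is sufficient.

v 1.966 -1.642 -2.22
v 2.939 -2.003 -2.522
v 2.646 -3.498 -1.683
v 1.674 -3.138 -1.38
v 3.008 -1.688 -1.938
v 2.715 -3.183 -1.098
v 2.68 -1.356 -1.461
v 2.387 -2.851 -0.621
v 2.079 -1.133 -1.274
v 1.786 -2.629 -0.434
v 1.435 -1.105 -1.448
v 1.142 -2.6 -0.609
v 0.994 -1.282 -1.917
v 0.701 -2.777 -1.078
v 0.925 -1.597 -2.502
v 0.632 -3.092 -1.662
v 1.253 -1.929 -2.979
v 0.96 -3.424 -2.139
v 1.854 -2.151 -3.166
v 1.561 -3.647 -2.326
v 2.498 -2.18 -2.991
v 2.205 -3.675 -2.152
v -3.673 3.792 1.644
v -3.019 3.701 1.89
v -3.741 2.679 1.41
v -3.087 2.588 1.656
v -3.611 2.749 2.099
v -3.569 3.437 2.243
v -3.191 2.943 1.057
v -3.149 3.631 1.201
v -2.722 3.176 1.527
v -2.981 3.056 2.171
v -3.779 3.324 1.129
v -4.038 3.204 1.773
v -3.34 3.845 1.788
v -3.42 2.535 1.512
v -3.728 2.63 1.773
v -3.343 2.577 1.917
v -3.663 3.689 1.995
v -3.279 3.636 2.14
v -3.627 3.076 2.262
v -3.481 2.744 1.16
v -3.097 2.691 1.305
v -3.417 3.803 1.383
v -3.032 3.75 1.527
v -3.133 3.304 1.038
v -2.781 3.482 1.719
v -2.821 2.828 1.581
v -2.882 3.036 1.229
v -2.857 3.441 1.314
v -2.933 3.412 2.097
v -2.973 2.757 1.96
v -3.281 2.852 2.22
v -3.256 3.257 2.305
v -2.758 3.103 1.884
v -3.787 3.623 1.34
v -3.827 2.968 1.203
v -3.504 3.123 0.995
v -3.479 3.528 1.08
v -3.939 3.552 1.719
v -3.979 2.898 1.581
v -3.903 2.939 1.986
v -3.878 3.344 2.071
v -4.002 3.277 1.416
v -1.461 -1.737 2.48
v -1.033 -1.843 1.962
v -0.011 -1.43 2.723
v -0.439 -1.323 3.24
v -1.128 -1.535 1.922
v -0.106 -1.121 2.683
v -1.3 -1.272 2.01
v -0.277 -0.859 2.771
v -1.508 -1.116 2.205
v -0.486 -0.703 2.966
v -1.706 -1.102 2.464
v -0.683 -0.689 3.224
v -1.848 -1.234 2.726
v -0.825 -0.82 3.486
v -1.901 -1.481 2.931
v -0.878 -1.067 3.692
v -1.853 -1.786 3.033
v -0.83 -1.372 3.794
v -1.716 -2.08 3.009
v -0.693 -1.667 3.769
v -1.52 -2.295 2.863
v -0.498 -1.882 3.623
v -1.311 -2.383 2.629
v -0.289 -1.969 3.39
v -1.137 -2.322 2.361
v -0.114 -1.909 3.122
v -1.036 -2.128 2.121
v -0.014 -1.714 2.881
f 2 1 5
f 2 5 3
f 3 5 6
f 3 6 4
f 5 1 7
f 5 7 6
f 6 7 8
f 6 8 4
f 7 1 9
f 7 9 8
f 8 9 10
f 8 10 4
f 9 1 11
f 9 11 10
f 10 11 12
f 10 12 4
f 11 1 13
f 11 13 12
f 12 13 14
f 12 14 4
f 13 1 15
f 13 15 14
f 14 15 16
f 14 16 4
f 15 1 17
f 15 17 16
f 16 17 18
f 16 18 4
f 17 1 19
f 17 19 18
f 18 19 20
f 18 20 4
f 19 1 21
f 19 21 20
f 20 21 22
f 20 22 4
f 21 1 2
f 21 2 22
f 22 2 3
f 22 3 4
f 23 60 39
f 60 34 63
f 39 63 28
f 60 63 39
f 23 39 35
f 39 28 40
f 35 40 24
f 39 40 35
f 23 35 44
f 35 24 45
f 44 45 30
f 35 45 44
f 23 44 56
f 44 30 59
f 56 59 33
f 44 59 56
f 23 56 60
f 56 33 64
f 60 64 34
f 56 64 60
f 24 40 51
f 40 28 54
f 51 54 32
f 40 54 51
f 28 63 41
f 63 34 62
f 41 62 27
f 63 62 41
f 34 64 61
f 64 33 57
f 61 57 25
f 64 57 61
f 33 59 58
f 59 30 46
f 58 46 29
f 59 46 58
f 30 45 50
f 45 24 47
f 50 47 31
f 45 47 50
f 26 52 38
f 52 32 53
f 38 53 27
f 52 53 38
f 26 38 36
f 38 27 37
f 36 37 25
f 38 37 36
f 26 36 43
f 36 25 42
f 43 42 29
f 36 42 43
f 26 43 48
f 43 29 49
f 48 49 31
f 43 49 48
f 26 48 52
f 48 31 55
f 52 55 32
f 48 55 52
f 27 53 41
f 53 32 54
f 41 54 28
f 53 54 41
f 25 37 61
f 37 27 62
f 61 62 34
f 37 62 61
f 29 42 58
f 42 25 57
f 58 57 33
f 42 57 58
f 31 49 50
f 49 29 46
f 50 46 30
f 49 46 50
f 32 55 51
f 55 31 47
f 51 47 24
f 55 47 51
f 66 65 69
f 66 69 67
f 67 69 70
f 67 70 68
f 69 65 71
f 69 71 70
f 70 71 72
f 70 72 68
f 71 65 73
f 71 73 72
f 72 73 74
f 72 74 68
f 73 65 75
f 73 75 74
f 74 75 76
f 74 76 68
f 75 65 77
f 75 77 76
f 76 77 78
f 76 78 68
f 77 65 79
f 77 79 78
f 78 79 80
f 78 80 68
f 79 65 81
f 79 81 80
f 80 81 82
f 80 82 68
f 81 65 83
f 81 83 82
f 82 83 84
f 82 84 68
f 83 65 85
f 83 85 84
f 84 85 86
f 84 86 68
f 85 65 87
f 85 87 86
f 86 87 88
f 86 88 68
f 87 65 89
f 87 89 88
f 88 89 90
f 88 90 68
f 89 65 91
f 89 91 90
f 90 91 92
f 90 92 68
f 91 65 66
f 91 66 92
f 92 66 67
f 92 67 68



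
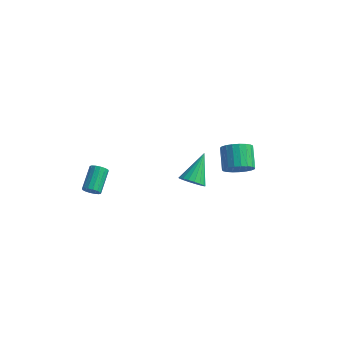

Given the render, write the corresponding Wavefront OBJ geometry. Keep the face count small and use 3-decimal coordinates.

v -3.644 -4.344 -1.9
v -3.221 -4.456 -1.601
v -3.393 -3.128 -0.861
v -3.816 -3.016 -1.16
v -3.121 -4.322 -1.818
v -3.293 -2.994 -1.078
v -3.161 -4.194 -2.057
v -3.332 -2.866 -1.318
v -3.33 -4.106 -2.254
v -3.502 -2.778 -1.515
v -3.584 -4.082 -2.356
v -3.755 -2.754 -1.617
v -3.853 -4.128 -2.336
v -4.025 -2.8 -1.597
v -4.067 -4.232 -2.199
v -4.239 -2.904 -1.459
v -4.167 -4.366 -1.982
v -4.339 -3.038 -1.242
v -4.128 -4.494 -1.742
v -4.299 -3.166 -1.003
v -3.958 -4.582 -1.545
v -4.13 -3.254 -0.806
v -3.705 -4.606 -1.443
v -3.876 -3.278 -0.704
v -3.435 -4.56 -1.463
v -3.607 -3.232 -0.724
v 3.829 -1.992 0.958
v 4.399 -2.154 1.594
v 3.842 -1.109 2.359
v 3.271 -0.948 1.722
v 4.578 -1.912 1.393
v 4.02 -0.867 2.158
v 4.626 -1.683 1.117
v 4.069 -0.638 1.882
v 4.537 -1.508 0.813
v 3.979 -0.464 1.578
v 4.326 -1.417 0.534
v 3.768 -0.372 1.299
v 4.028 -1.425 0.328
v 3.47 -0.381 1.093
v 3.696 -1.532 0.232
v 3.138 -0.487 0.996
v 3.387 -1.718 0.26
v 2.829 -0.673 1.025
v 3.155 -1.951 0.409
v 2.597 -0.906 1.174
v 3.039 -2.192 0.653
v 2.481 -1.147 1.418
v 3.059 -2.398 0.95
v 2.501 -1.353 1.715
v 3.213 -2.534 1.248
v 2.655 -1.489 2.013
v 3.473 -2.576 1.496
v 2.915 -1.531 2.26
v 3.795 -2.518 1.65
v 3.237 -1.473 2.415
v 4.122 -2.368 1.685
v 3.565 -1.323 2.45
v 0.514 -0.468 -2.967
v 0.851 -0.904 -2.415
v 0.566 1.108 -1.753
v 1.123 -0.778 -2.591
v 1.274 -0.59 -2.84
v 1.275 -0.379 -3.115
v 1.125 -0.184 -3.361
v 0.854 -0.046 -3.529
v 0.516 0.008 -3.585
v 0.177 -0.032 -3.519
v -0.095 -0.158 -3.344
v -0.246 -0.346 -3.094
v -0.246 -0.557 -2.819
v -0.096 -0.752 -2.573
v 0.175 -0.889 -2.405
v 0.513 -0.944 -2.349
f 2 1 5
f 2 5 3
f 3 5 6
f 3 6 4
f 5 1 7
f 5 7 6
f 6 7 8
f 6 8 4
f 7 1 9
f 7 9 8
f 8 9 10
f 8 10 4
f 9 1 11
f 9 11 10
f 10 11 12
f 10 12 4
f 11 1 13
f 11 13 12
f 12 13 14
f 12 14 4
f 13 1 15
f 13 15 14
f 14 15 16
f 14 16 4
f 15 1 17
f 15 17 16
f 16 17 18
f 16 18 4
f 17 1 19
f 17 19 18
f 18 19 20
f 18 20 4
f 19 1 21
f 19 21 20
f 20 21 22
f 20 22 4
f 21 1 23
f 21 23 22
f 22 23 24
f 22 24 4
f 23 1 25
f 23 25 24
f 24 25 26
f 24 26 4
f 25 1 2
f 25 2 26
f 26 2 3
f 26 3 4
f 28 27 31
f 28 31 29
f 29 31 32
f 29 32 30
f 31 27 33
f 31 33 32
f 32 33 34
f 32 34 30
f 33 27 35
f 33 35 34
f 34 35 36
f 34 36 30
f 35 27 37
f 35 37 36
f 36 37 38
f 36 38 30
f 37 27 39
f 37 39 38
f 38 39 40
f 38 40 30
f 39 27 41
f 39 41 40
f 40 41 42
f 40 42 30
f 41 27 43
f 41 43 42
f 42 43 44
f 42 44 30
f 43 27 45
f 43 45 44
f 44 45 46
f 44 46 30
f 45 27 47
f 45 47 46
f 46 47 48
f 46 48 30
f 47 27 49
f 47 49 48
f 48 49 50
f 48 50 30
f 49 27 51
f 49 51 50
f 50 51 52
f 50 52 30
f 51 27 53
f 51 53 52
f 52 53 54
f 52 54 30
f 53 27 55
f 53 55 54
f 54 55 56
f 54 56 30
f 55 27 57
f 55 57 56
f 56 57 58
f 56 58 30
f 57 27 28
f 57 28 58
f 58 28 29
f 58 29 30
f 60 59 62
f 60 62 61
f 62 59 63
f 62 63 61
f 63 59 64
f 63 64 61
f 64 59 65
f 64 65 61
f 65 59 66
f 65 66 61
f 66 59 67
f 66 67 61
f 67 59 68
f 67 68 61
f 68 59 69
f 68 69 61
f 69 59 70
f 69 70 61
f 70 59 71
f 70 71 61
f 71 59 72
f 71 72 61
f 72 59 73
f 72 73 61
f 73 59 74
f 73 74 61
f 74 59 60
f 74 60 61



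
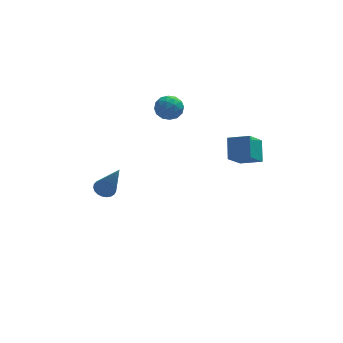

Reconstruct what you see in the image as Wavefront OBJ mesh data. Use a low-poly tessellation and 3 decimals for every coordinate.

v 1.414 -4.021 3.446
v 1.516 -3.241 4.141
v 2.034 -3.369 2.623
v 2.137 -2.589 3.318
v 2.243 -4.411 3.762
v 2.346 -3.631 4.457
v 2.864 -3.759 2.939
v 2.966 -2.979 3.634
v -2.977 1.535 -2.229
v -2.565 1.852 -2.232
v -2.403 0.805 -0.491
v -2.713 1.973 -2.132
v -2.908 2.018 -2.049
v -3.114 1.98 -1.996
v -3.297 1.865 -1.984
v -3.424 1.692 -2.015
v -3.474 1.493 -2.082
v -3.438 1.301 -2.175
v -3.323 1.15 -2.277
v -3.147 1.065 -2.37
v -2.942 1.061 -2.439
v -2.744 1.139 -2.472
v -2.585 1.286 -2.463
v -2.494 1.476 -2.413
v -2.487 1.676 -2.331
v -0.897 0.784 3.288
v -0.424 1.244 3.227
v -0.156 0.056 3.553
v 0.317 0.516 3.492
v -0.12 0.553 3.989
v -0.578 1.003 3.825
v -0.002 0.297 2.955
v -0.46 0.747 2.791
v 0.129 0.943 3.022
v 0.056 1.101 3.661
v -0.636 0.199 3.119
v -0.709 0.357 3.758
v -0.725 1.078 3.234
v 0.145 0.222 3.546
v -0.111 0.244 3.838
v 0.167 0.514 3.802
v -0.816 0.936 3.585
v -0.538 1.207 3.55
v -0.359 0.801 3.998
v -0.042 0.093 3.23
v 0.236 0.364 3.195
v -0.747 0.786 2.978
v -0.469 1.056 2.942
v -0.221 0.499 2.782
v -0.122 1.171 3.078
v 0.313 0.743 3.234
v 0.126 0.614 2.918
v -0.144 0.879 2.822
v -0.165 1.264 3.454
v 0.27 0.836 3.609
v 0.014 0.858 3.901
v -0.256 1.123 3.805
v 0.16 1.087 3.333
v -0.85 0.464 3.171
v -0.415 0.036 3.326
v -0.324 0.177 2.975
v -0.594 0.442 2.879
v -0.893 0.557 3.546
v -0.458 0.129 3.702
v -0.436 0.421 3.958
v -0.706 0.686 3.862
v -0.74 0.213 3.447
f 2 4 1
f 5 2 1
f 1 4 3
f 3 5 1
f 2 8 4
f 6 2 5
f 6 8 2
f 4 8 3
f 7 5 3
f 3 8 7
f 7 6 5
f 8 6 7
f 10 9 12
f 10 12 11
f 12 9 13
f 12 13 11
f 13 9 14
f 13 14 11
f 14 9 15
f 14 15 11
f 15 9 16
f 15 16 11
f 16 9 17
f 16 17 11
f 17 9 18
f 17 18 11
f 18 9 19
f 18 19 11
f 19 9 20
f 19 20 11
f 20 9 21
f 20 21 11
f 21 9 22
f 21 22 11
f 22 9 23
f 22 23 11
f 23 9 24
f 23 24 11
f 24 9 25
f 24 25 11
f 25 9 10
f 25 10 11
f 26 63 42
f 63 37 66
f 42 66 31
f 63 66 42
f 26 42 38
f 42 31 43
f 38 43 27
f 42 43 38
f 26 38 47
f 38 27 48
f 47 48 33
f 38 48 47
f 26 47 59
f 47 33 62
f 59 62 36
f 47 62 59
f 26 59 63
f 59 36 67
f 63 67 37
f 59 67 63
f 27 43 54
f 43 31 57
f 54 57 35
f 43 57 54
f 31 66 44
f 66 37 65
f 44 65 30
f 66 65 44
f 37 67 64
f 67 36 60
f 64 60 28
f 67 60 64
f 36 62 61
f 62 33 49
f 61 49 32
f 62 49 61
f 33 48 53
f 48 27 50
f 53 50 34
f 48 50 53
f 29 55 41
f 55 35 56
f 41 56 30
f 55 56 41
f 29 41 39
f 41 30 40
f 39 40 28
f 41 40 39
f 29 39 46
f 39 28 45
f 46 45 32
f 39 45 46
f 29 46 51
f 46 32 52
f 51 52 34
f 46 52 51
f 29 51 55
f 51 34 58
f 55 58 35
f 51 58 55
f 30 56 44
f 56 35 57
f 44 57 31
f 56 57 44
f 28 40 64
f 40 30 65
f 64 65 37
f 40 65 64
f 32 45 61
f 45 28 60
f 61 60 36
f 45 60 61
f 34 52 53
f 52 32 49
f 53 49 33
f 52 49 53
f 35 58 54
f 58 34 50
f 54 50 27
f 58 50 54



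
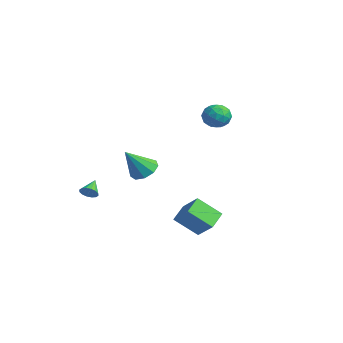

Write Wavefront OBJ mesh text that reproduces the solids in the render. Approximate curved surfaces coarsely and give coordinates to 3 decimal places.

v -1.557 -0.996 0.129
v -0.953 -0.392 0.544
v -1.423 -2.244 1.751
v -1.563 -0.244 0.709
v -2.171 -0.447 0.603
v -2.492 -0.908 0.275
v -2.375 -1.41 -0.121
v -1.875 -1.718 -0.4
v -1.227 -1.689 -0.431
v -0.733 -1.335 -0.2
v -0.625 -0.823 0.185
v 3.324 0.652 -2.433
v 2.667 -0.535 -1.296
v 4.479 0.97 -1.433
v 3.822 -0.217 -0.296
v 4.058 -0.283 -2.984
v 3.401 -1.47 -1.847
v 5.213 0.035 -1.984
v 4.556 -1.152 -0.847
v -3.507 -3.623 -1.969
v -3.118 -3.645 -1.526
v -4.193 -2.937 -1.331
v -3.033 -3.404 -1.693
v -3.075 -3.222 -1.935
v -3.233 -3.147 -2.185
v -3.465 -3.2 -2.378
v -3.707 -3.365 -2.46
v -3.896 -3.6 -2.412
v -3.981 -3.841 -2.244
v -3.939 -4.023 -2.003
v -3.781 -4.098 -1.752
v -3.55 -4.046 -1.56
v -3.307 -3.88 -1.477
v -1.648 3.645 3.408
v -0.769 3.688 3.121
v -1.211 2.912 4.639
v -0.332 2.955 4.352
v -0.77 3.726 4.618
v -1.04 4.178 3.858
v -0.94 2.422 3.902
v -1.21 2.874 3.142
v -0.332 2.932 3.427
v -0.227 3.738 3.869
v -1.753 2.862 3.891
v -1.648 3.668 4.333
v -1.247 3.73 3.157
v -0.733 2.87 4.603
v -0.99 3.322 4.76
v -0.474 3.348 4.591
v -1.406 4.019 3.589
v -0.89 4.044 3.421
v -0.89 4.066 4.301
v -1.09 2.556 4.339
v -0.574 2.581 4.171
v -1.506 3.252 3.169
v -0.99 3.278 3
v -1.09 2.534 3.459
v -0.473 3.311 3.168
v -0.216 2.881 3.891
v -0.573 2.567 3.627
v -0.732 2.833 3.18
v -0.412 3.785 3.428
v -0.155 3.355 4.151
v -0.412 3.808 4.308
v -0.571 4.074 3.861
v -0.154 3.341 3.607
v -1.825 3.245 3.609
v -1.568 2.815 4.332
v -1.409 2.526 3.899
v -1.568 2.792 3.452
v -1.764 3.719 3.869
v -1.507 3.289 4.592
v -1.248 3.767 4.58
v -1.407 4.033 4.133
v -1.826 3.259 4.153
f 2 1 4
f 2 4 3
f 4 1 5
f 4 5 3
f 5 1 6
f 5 6 3
f 6 1 7
f 6 7 3
f 7 1 8
f 7 8 3
f 8 1 9
f 8 9 3
f 9 1 10
f 9 10 3
f 10 1 11
f 10 11 3
f 11 1 2
f 11 2 3
f 13 15 12
f 16 13 12
f 12 15 14
f 14 16 12
f 13 19 15
f 17 13 16
f 17 19 13
f 15 19 14
f 18 16 14
f 14 19 18
f 18 17 16
f 19 17 18
f 21 20 23
f 21 23 22
f 23 20 24
f 23 24 22
f 24 20 25
f 24 25 22
f 25 20 26
f 25 26 22
f 26 20 27
f 26 27 22
f 27 20 28
f 27 28 22
f 28 20 29
f 28 29 22
f 29 20 30
f 29 30 22
f 30 20 31
f 30 31 22
f 31 20 32
f 31 32 22
f 32 20 33
f 32 33 22
f 33 20 21
f 33 21 22
f 34 71 50
f 71 45 74
f 50 74 39
f 71 74 50
f 34 50 46
f 50 39 51
f 46 51 35
f 50 51 46
f 34 46 55
f 46 35 56
f 55 56 41
f 46 56 55
f 34 55 67
f 55 41 70
f 67 70 44
f 55 70 67
f 34 67 71
f 67 44 75
f 71 75 45
f 67 75 71
f 35 51 62
f 51 39 65
f 62 65 43
f 51 65 62
f 39 74 52
f 74 45 73
f 52 73 38
f 74 73 52
f 45 75 72
f 75 44 68
f 72 68 36
f 75 68 72
f 44 70 69
f 70 41 57
f 69 57 40
f 70 57 69
f 41 56 61
f 56 35 58
f 61 58 42
f 56 58 61
f 37 63 49
f 63 43 64
f 49 64 38
f 63 64 49
f 37 49 47
f 49 38 48
f 47 48 36
f 49 48 47
f 37 47 54
f 47 36 53
f 54 53 40
f 47 53 54
f 37 54 59
f 54 40 60
f 59 60 42
f 54 60 59
f 37 59 63
f 59 42 66
f 63 66 43
f 59 66 63
f 38 64 52
f 64 43 65
f 52 65 39
f 64 65 52
f 36 48 72
f 48 38 73
f 72 73 45
f 48 73 72
f 40 53 69
f 53 36 68
f 69 68 44
f 53 68 69
f 42 60 61
f 60 40 57
f 61 57 41
f 60 57 61
f 43 66 62
f 66 42 58
f 62 58 35
f 66 58 62



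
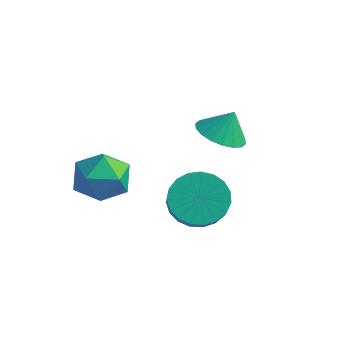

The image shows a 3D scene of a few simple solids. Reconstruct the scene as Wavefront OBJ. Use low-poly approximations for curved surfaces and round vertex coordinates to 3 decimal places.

v 2.71 2.107 -0.896
v 3.53 1.672 -0.957
v 2.99 2.493 0.096
v 3.61 2.042 -1.124
v 3.511 2.425 -1.245
v 3.254 2.745 -1.298
v 2.889 2.939 -1.271
v 2.489 2.968 -1.169
v 2.133 2.826 -1.013
v 1.891 2.542 -0.834
v 1.811 2.171 -0.667
v 1.91 1.788 -0.546
v 2.167 1.468 -0.493
v 2.531 1.275 -0.521
v 2.932 1.246 -0.622
v 3.288 1.387 -0.778
v 0.1 -0.868 -1.294
v 1.18 -0.811 -1.351
v 0.14 -2.429 -2.089
v 1.22 -2.372 -2.146
v 0.735 -2.498 -1.187
v 0.71 -1.533 -0.695
v 0.61 -1.707 -2.745
v 0.585 -0.742 -2.253
v 1.495 -1.329 -2.248
v 1.572 -1.818 -1.285
v -0.252 -1.422 -2.155
v -0.175 -1.911 -1.192
v 3.386 -0.06 -2.605
v 4.197 -0.204 -3.224
v 4.705 -0.825 -2.413
v 3.894 -0.68 -1.795
v 4.306 0.155 -3.017
v 4.813 -0.466 -2.206
v 4.255 0.477 -2.738
v 4.763 -0.144 -1.928
v 4.055 0.706 -2.437
v 4.562 0.085 -1.627
v 3.738 0.803 -2.165
v 4.246 0.182 -1.355
v 3.361 0.75 -1.969
v 3.869 0.129 -1.159
v 2.988 0.558 -1.883
v 3.496 -0.063 -1.073
v 2.684 0.259 -1.922
v 3.192 -0.362 -1.111
v 2.502 -0.096 -2.079
v 3.009 -0.716 -1.268
v 2.472 -0.444 -2.327
v 2.979 -1.064 -1.516
v 2.6 -0.725 -2.623
v 3.108 -1.346 -1.813
v 2.865 -0.892 -2.916
v 3.372 -1.512 -2.106
v 3.219 -0.914 -3.155
v 3.727 -1.535 -2.345
v 3.602 -0.789 -3.299
v 4.11 -1.41 -2.489
v 3.948 -0.538 -3.324
v 4.456 -1.159 -2.513
f 2 1 4
f 2 4 3
f 4 1 5
f 4 5 3
f 5 1 6
f 5 6 3
f 6 1 7
f 6 7 3
f 7 1 8
f 7 8 3
f 8 1 9
f 8 9 3
f 9 1 10
f 9 10 3
f 10 1 11
f 10 11 3
f 11 1 12
f 11 12 3
f 12 1 13
f 12 13 3
f 13 1 14
f 13 14 3
f 14 1 15
f 14 15 3
f 15 1 16
f 15 16 3
f 16 1 2
f 16 2 3
f 17 28 22
f 17 22 18
f 17 18 24
f 17 24 27
f 17 27 28
f 18 22 26
f 22 28 21
f 28 27 19
f 27 24 23
f 24 18 25
f 20 26 21
f 20 21 19
f 20 19 23
f 20 23 25
f 20 25 26
f 21 26 22
f 19 21 28
f 23 19 27
f 25 23 24
f 26 25 18
f 30 29 33
f 30 33 31
f 31 33 34
f 31 34 32
f 33 29 35
f 33 35 34
f 34 35 36
f 34 36 32
f 35 29 37
f 35 37 36
f 36 37 38
f 36 38 32
f 37 29 39
f 37 39 38
f 38 39 40
f 38 40 32
f 39 29 41
f 39 41 40
f 40 41 42
f 40 42 32
f 41 29 43
f 41 43 42
f 42 43 44
f 42 44 32
f 43 29 45
f 43 45 44
f 44 45 46
f 44 46 32
f 45 29 47
f 45 47 46
f 46 47 48
f 46 48 32
f 47 29 49
f 47 49 48
f 48 49 50
f 48 50 32
f 49 29 51
f 49 51 50
f 50 51 52
f 50 52 32
f 51 29 53
f 51 53 52
f 52 53 54
f 52 54 32
f 53 29 55
f 53 55 54
f 54 55 56
f 54 56 32
f 55 29 57
f 55 57 56
f 56 57 58
f 56 58 32
f 57 29 59
f 57 59 58
f 58 59 60
f 58 60 32
f 59 29 30
f 59 30 60
f 60 30 31
f 60 31 32



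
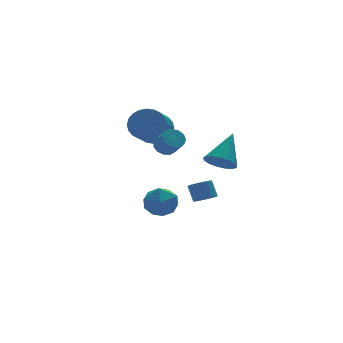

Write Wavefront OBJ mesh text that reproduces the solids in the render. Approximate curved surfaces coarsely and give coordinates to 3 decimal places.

v 2.225 1.459 -4.206
v 2.539 1.01 -3.917
v 2.529 1.551 -3.065
v 2.215 2.001 -3.354
v 2.729 1.157 -4.009
v 2.719 1.698 -3.156
v 2.832 1.357 -4.135
v 2.822 1.898 -3.282
v 2.83 1.575 -4.273
v 2.821 2.116 -3.42
v 2.724 1.773 -4.399
v 2.714 2.314 -3.547
v 2.531 1.916 -4.493
v 2.521 2.457 -3.64
v 2.285 1.981 -4.536
v 2.276 2.522 -3.684
v 2.029 1.955 -4.523
v 2.019 2.496 -3.67
v 1.807 1.844 -4.455
v 1.797 2.385 -3.602
v 1.657 1.666 -4.344
v 1.647 2.207 -3.491
v 1.605 1.453 -4.209
v 1.595 1.994 -3.356
v 1.66 1.24 -4.074
v 1.65 1.781 -3.221
v 1.813 1.066 -3.961
v 1.803 1.607 -3.109
v 2.037 0.959 -3.891
v 2.028 1.501 -3.039
v 2.294 0.94 -3.876
v 2.284 1.481 -3.023
v 0.266 -3.066 0.375
v 0.714 -2.726 -0.222
v 1.434 -2.274 1.705
v 0.441 -2.455 -0.143
v 0.128 -2.324 0.054
v -0.153 -2.363 0.324
v -0.339 -2.563 0.606
v -0.386 -2.878 0.835
v -0.284 -3.237 0.959
v -0.056 -3.556 0.948
v 0.246 -3.763 0.806
v 0.552 -3.81 0.565
v 0.793 -3.687 0.281
v 0.913 -3.421 0.018
v 0.884 -3.074 -0.164
v -2.646 -3.116 2.055
v -2.111 -3.244 1.905
v -2.08 -3.992 2.655
v -2.614 -3.864 2.805
v -2.089 -3.017 2.131
v -2.058 -3.765 2.881
v -2.245 -2.821 2.332
v -2.214 -3.569 3.083
v -2.527 -2.719 2.446
v -2.496 -3.467 3.196
v -2.847 -2.743 2.435
v -2.816 -3.491 3.186
v -3.103 -2.885 2.304
v -3.072 -3.633 3.054
v -3.214 -3.101 2.093
v -3.183 -3.849 2.844
v -3.144 -3.322 1.871
v -3.113 -4.07 2.621
v -2.916 -3.477 1.706
v -2.885 -4.225 2.457
v -2.602 -3.518 1.653
v -2.571 -4.266 2.403
v -2.302 -3.431 1.727
v -2.271 -4.179 2.477
v -4.008 -3.571 -0.816
v -3.729 -3.139 -1.598
v -2.631 -4.181 -0.662
v -2.352 -3.749 -1.444
v -2.535 -3.25 -0.674
v -3.386 -2.873 -0.77
v -2.974 -4.447 -1.49
v -3.825 -4.07 -1.586
v -3.09 -3.681 -2.015
v -2.819 -2.941 -1.511
v -3.541 -4.379 -0.749
v -3.27 -3.639 -0.245
v 0.054 2.625 0.599
v 0.564 2.782 1.396
v -0.423 1.812 2.219
v -0.934 1.655 1.421
v 0.31 3.057 1.416
v -0.677 2.087 2.239
v 0.018 3.266 1.312
v -0.97 2.297 2.135
v -0.269 3.378 1.099
v -1.257 2.408 1.921
v -0.507 3.375 0.81
v -1.495 2.405 1.632
v -0.66 3.258 0.488
v -1.647 2.288 1.311
v -0.704 3.044 0.184
v -1.691 2.074 1.006
v -0.632 2.767 -0.058
v -1.62 1.797 0.765
v -0.457 2.468 -0.199
v -1.444 1.498 0.624
v -0.203 2.193 -0.219
v -1.19 1.223 0.604
v 0.09 1.983 -0.115
v -0.898 1.014 0.708
v 0.377 1.872 0.099
v -0.611 0.902 0.921
v 0.615 1.875 0.388
v -0.373 0.905 1.21
v 0.767 1.992 0.709
v -0.22 1.022 1.532
v 0.811 2.206 1.014
v -0.176 1.236 1.836
v 0.74 2.483 1.255
v -0.248 1.513 2.078
f 2 1 5
f 2 5 3
f 3 5 6
f 3 6 4
f 5 1 7
f 5 7 6
f 6 7 8
f 6 8 4
f 7 1 9
f 7 9 8
f 8 9 10
f 8 10 4
f 9 1 11
f 9 11 10
f 10 11 12
f 10 12 4
f 11 1 13
f 11 13 12
f 12 13 14
f 12 14 4
f 13 1 15
f 13 15 14
f 14 15 16
f 14 16 4
f 15 1 17
f 15 17 16
f 16 17 18
f 16 18 4
f 17 1 19
f 17 19 18
f 18 19 20
f 18 20 4
f 19 1 21
f 19 21 20
f 20 21 22
f 20 22 4
f 21 1 23
f 21 23 22
f 22 23 24
f 22 24 4
f 23 1 25
f 23 25 24
f 24 25 26
f 24 26 4
f 25 1 27
f 25 27 26
f 26 27 28
f 26 28 4
f 27 1 29
f 27 29 28
f 28 29 30
f 28 30 4
f 29 1 31
f 29 31 30
f 30 31 32
f 30 32 4
f 31 1 2
f 31 2 32
f 32 2 3
f 32 3 4
f 34 33 36
f 34 36 35
f 36 33 37
f 36 37 35
f 37 33 38
f 37 38 35
f 38 33 39
f 38 39 35
f 39 33 40
f 39 40 35
f 40 33 41
f 40 41 35
f 41 33 42
f 41 42 35
f 42 33 43
f 42 43 35
f 43 33 44
f 43 44 35
f 44 33 45
f 44 45 35
f 45 33 46
f 45 46 35
f 46 33 47
f 46 47 35
f 47 33 34
f 47 34 35
f 49 48 52
f 49 52 50
f 50 52 53
f 50 53 51
f 52 48 54
f 52 54 53
f 53 54 55
f 53 55 51
f 54 48 56
f 54 56 55
f 55 56 57
f 55 57 51
f 56 48 58
f 56 58 57
f 57 58 59
f 57 59 51
f 58 48 60
f 58 60 59
f 59 60 61
f 59 61 51
f 60 48 62
f 60 62 61
f 61 62 63
f 61 63 51
f 62 48 64
f 62 64 63
f 63 64 65
f 63 65 51
f 64 48 66
f 64 66 65
f 65 66 67
f 65 67 51
f 66 48 68
f 66 68 67
f 67 68 69
f 67 69 51
f 68 48 70
f 68 70 69
f 69 70 71
f 69 71 51
f 70 48 49
f 70 49 71
f 71 49 50
f 71 50 51
f 72 83 77
f 72 77 73
f 72 73 79
f 72 79 82
f 72 82 83
f 73 77 81
f 77 83 76
f 83 82 74
f 82 79 78
f 79 73 80
f 75 81 76
f 75 76 74
f 75 74 78
f 75 78 80
f 75 80 81
f 76 81 77
f 74 76 83
f 78 74 82
f 80 78 79
f 81 80 73
f 85 84 88
f 85 88 86
f 86 88 89
f 86 89 87
f 88 84 90
f 88 90 89
f 89 90 91
f 89 91 87
f 90 84 92
f 90 92 91
f 91 92 93
f 91 93 87
f 92 84 94
f 92 94 93
f 93 94 95
f 93 95 87
f 94 84 96
f 94 96 95
f 95 96 97
f 95 97 87
f 96 84 98
f 96 98 97
f 97 98 99
f 97 99 87
f 98 84 100
f 98 100 99
f 99 100 101
f 99 101 87
f 100 84 102
f 100 102 101
f 101 102 103
f 101 103 87
f 102 84 104
f 102 104 103
f 103 104 105
f 103 105 87
f 104 84 106
f 104 106 105
f 105 106 107
f 105 107 87
f 106 84 108
f 106 108 107
f 107 108 109
f 107 109 87
f 108 84 110
f 108 110 109
f 109 110 111
f 109 111 87
f 110 84 112
f 110 112 111
f 111 112 113
f 111 113 87
f 112 84 114
f 112 114 113
f 113 114 115
f 113 115 87
f 114 84 116
f 114 116 115
f 115 116 117
f 115 117 87
f 116 84 85
f 116 85 117
f 117 85 86
f 117 86 87



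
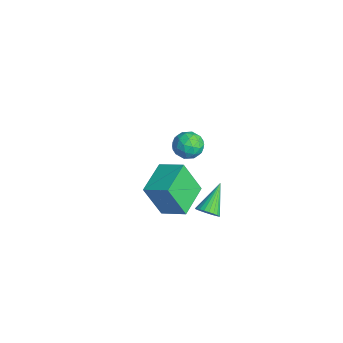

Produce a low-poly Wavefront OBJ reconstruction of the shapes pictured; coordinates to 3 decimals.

v 3.645 1.956 -0.407
v 4.21 2.091 -0.016
v 2.555 3.064 0.787
v 4.22 2.296 -0.197
v 4.143 2.448 -0.41
v 3.989 2.526 -0.622
v 3.784 2.517 -0.801
v 3.557 2.423 -0.921
v 3.344 2.257 -0.962
v 3.176 2.046 -0.919
v 3.08 1.821 -0.797
v 3.07 1.616 -0.617
v 3.148 1.463 -0.404
v 3.301 1.386 -0.192
v 3.507 1.395 -0.012
v 3.733 1.489 0.107
v 3.947 1.655 0.149
v 4.114 1.866 0.105
v -3.618 3.487 -0.471
v -2.878 4.065 -0.703
v -2.762 2.235 -0.857
v -2.022 2.813 -1.089
v -2.289 2.718 -0.165
v -2.819 3.492 0.074
v -2.821 2.808 -1.634
v -3.351 3.582 -1.395
v -2.386 3.645 -1.422
v -2.057 3.59 -0.514
v -3.583 2.71 -1.046
v -3.254 2.655 -0.138
v -3.323 3.886 -0.553
v -2.317 2.414 -1.007
v -2.474 2.359 -0.463
v -2.039 2.698 -0.6
v -3.288 3.549 -0.096
v -2.853 3.889 -0.233
v -2.507 3.097 0.084
v -2.787 2.411 -1.327
v -2.352 2.751 -1.464
v -3.601 3.602 -0.96
v -3.166 3.941 -1.097
v -3.133 3.203 -1.644
v -2.599 3.979 -1.112
v -2.096 3.243 -1.339
v -2.566 3.24 -1.66
v -2.877 3.695 -1.519
v -2.406 3.946 -0.579
v -1.902 3.21 -0.806
v -2.06 3.155 -0.262
v -2.371 3.61 -0.122
v -2.116 3.7 -1.001
v -3.738 3.09 -0.754
v -3.234 2.354 -0.981
v -3.269 2.69 -1.438
v -3.58 3.145 -1.298
v -3.544 3.057 -0.221
v -3.041 2.321 -0.448
v -2.763 2.605 -0.041
v -3.074 3.06 0.1
v -3.524 2.6 -0.559
v 4.145 -0.752 0.91
v 3.804 -1.614 2.883
v 2.657 0.617 1.251
v 2.317 -0.245 3.224
v 5.183 0.225 1.516
v 4.843 -0.637 3.489
v 3.696 1.594 1.857
v 3.355 0.732 3.83
f 2 1 4
f 2 4 3
f 4 1 5
f 4 5 3
f 5 1 6
f 5 6 3
f 6 1 7
f 6 7 3
f 7 1 8
f 7 8 3
f 8 1 9
f 8 9 3
f 9 1 10
f 9 10 3
f 10 1 11
f 10 11 3
f 11 1 12
f 11 12 3
f 12 1 13
f 12 13 3
f 13 1 14
f 13 14 3
f 14 1 15
f 14 15 3
f 15 1 16
f 15 16 3
f 16 1 17
f 16 17 3
f 17 1 18
f 17 18 3
f 18 1 2
f 18 2 3
f 19 56 35
f 56 30 59
f 35 59 24
f 56 59 35
f 19 35 31
f 35 24 36
f 31 36 20
f 35 36 31
f 19 31 40
f 31 20 41
f 40 41 26
f 31 41 40
f 19 40 52
f 40 26 55
f 52 55 29
f 40 55 52
f 19 52 56
f 52 29 60
f 56 60 30
f 52 60 56
f 20 36 47
f 36 24 50
f 47 50 28
f 36 50 47
f 24 59 37
f 59 30 58
f 37 58 23
f 59 58 37
f 30 60 57
f 60 29 53
f 57 53 21
f 60 53 57
f 29 55 54
f 55 26 42
f 54 42 25
f 55 42 54
f 26 41 46
f 41 20 43
f 46 43 27
f 41 43 46
f 22 48 34
f 48 28 49
f 34 49 23
f 48 49 34
f 22 34 32
f 34 23 33
f 32 33 21
f 34 33 32
f 22 32 39
f 32 21 38
f 39 38 25
f 32 38 39
f 22 39 44
f 39 25 45
f 44 45 27
f 39 45 44
f 22 44 48
f 44 27 51
f 48 51 28
f 44 51 48
f 23 49 37
f 49 28 50
f 37 50 24
f 49 50 37
f 21 33 57
f 33 23 58
f 57 58 30
f 33 58 57
f 25 38 54
f 38 21 53
f 54 53 29
f 38 53 54
f 27 45 46
f 45 25 42
f 46 42 26
f 45 42 46
f 28 51 47
f 51 27 43
f 47 43 20
f 51 43 47
f 62 64 61
f 65 62 61
f 61 64 63
f 63 65 61
f 62 68 64
f 66 62 65
f 66 68 62
f 64 68 63
f 67 65 63
f 63 68 67
f 67 66 65
f 68 66 67



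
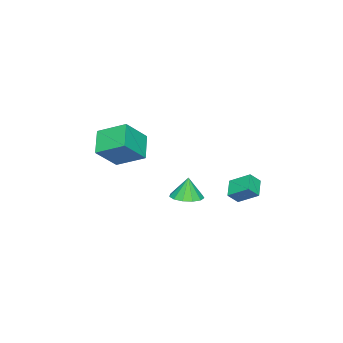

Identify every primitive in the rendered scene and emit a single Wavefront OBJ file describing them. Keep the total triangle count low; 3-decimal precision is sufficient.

v -1.29 -3.815 2.074
v -2.522 -4.465 3.031
v -1.53 -2.127 2.912
v -2.762 -2.777 3.869
v 0.022 -4.303 3.431
v -1.21 -4.953 4.388
v -0.218 -2.615 4.269
v -1.45 -3.265 5.226
v -2.85 -0.365 -0.168
v -2.229 0.347 -0.071
v -3.05 -0.375 1.188
v -2.709 0.574 -0.14
v -3.233 0.503 -0.218
v -3.637 0.156 -0.279
v -3.79 -0.356 -0.306
v -3.645 -0.871 -0.288
v -3.248 -1.225 -0.233
v -2.725 -1.307 -0.156
v -2.241 -1.089 -0.083
v -1.951 -0.641 -0.037
v -1.946 -0.106 -0.033
v -2.883 2.733 0.241
v -3.86 2.31 0.796
v -2.969 3.929 1.002
v -3.945 3.506 1.557
v -2.375 2.374 0.863
v -3.351 1.951 1.418
v -2.46 3.57 1.624
v -3.437 3.147 2.179
f 2 4 1
f 5 2 1
f 1 4 3
f 3 5 1
f 2 8 4
f 6 2 5
f 6 8 2
f 4 8 3
f 7 5 3
f 3 8 7
f 7 6 5
f 8 6 7
f 10 9 12
f 10 12 11
f 12 9 13
f 12 13 11
f 13 9 14
f 13 14 11
f 14 9 15
f 14 15 11
f 15 9 16
f 15 16 11
f 16 9 17
f 16 17 11
f 17 9 18
f 17 18 11
f 18 9 19
f 18 19 11
f 19 9 20
f 19 20 11
f 20 9 21
f 20 21 11
f 21 9 10
f 21 10 11
f 23 25 22
f 26 23 22
f 22 25 24
f 24 26 22
f 23 29 25
f 27 23 26
f 27 29 23
f 25 29 24
f 28 26 24
f 24 29 28
f 28 27 26
f 29 27 28



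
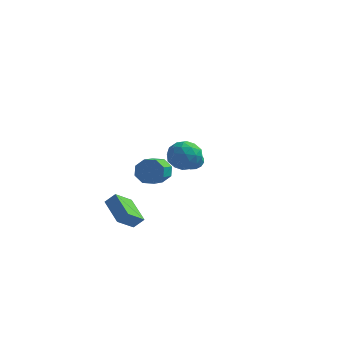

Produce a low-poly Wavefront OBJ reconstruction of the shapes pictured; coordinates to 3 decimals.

v -3.056 2.026 -0.426
v -2.639 1.782 -1.186
v -2.508 0.41 -0.674
v -2.924 0.654 0.086
v -2.2 2.004 -0.704
v -2.069 0.632 -0.192
v -2.262 2.239 -0.06
v -2.13 0.867 0.453
v -2.789 2.349 0.37
v -2.657 0.977 0.883
v -3.472 2.27 0.334
v -3.341 0.898 0.846
v -3.911 2.048 -0.148
v -3.78 0.676 0.364
v -3.85 1.813 -0.793
v -3.718 0.441 -0.28
v -3.323 1.703 -1.223
v -3.191 0.331 -0.71
v 1.094 -3.19 3.07
v 1.533 -2.85 3.913
v 0.727 -4.59 3.827
v 1.166 -4.25 4.67
v 0.304 -3.835 4.346
v 0.531 -2.97 3.879
v 1.729 -4.47 3.861
v 1.956 -3.605 3.394
v 1.925 -3.641 4.402
v 1.045 -3.248 4.702
v 1.215 -4.192 3.038
v 0.335 -3.799 3.338
v 1.346 -2.897 3.425
v 0.914 -4.543 4.315
v 0.408 -4.299 4.125
v 0.666 -4.099 4.62
v 0.757 -2.968 3.405
v 1.015 -2.767 3.9
v 0.293 -3.347 4.155
v 1.245 -4.673 3.84
v 1.503 -4.472 4.335
v 1.594 -3.341 3.12
v 1.852 -3.141 3.615
v 1.967 -4.093 3.585
v 1.834 -3.162 4.208
v 1.619 -3.985 4.653
v 1.949 -4.114 4.178
v 2.083 -3.606 3.903
v 1.317 -2.931 4.384
v 1.101 -3.754 4.829
v 0.595 -3.51 4.639
v 0.728 -3.002 4.364
v 1.547 -3.396 4.672
v 1.159 -3.686 2.911
v 0.943 -4.509 3.356
v 1.532 -4.438 3.376
v 1.665 -3.93 3.101
v 0.641 -3.455 3.087
v 0.426 -4.278 3.532
v 0.177 -3.834 3.837
v 0.311 -3.326 3.562
v 0.713 -4.044 3.068
v -3.998 -2.763 -0.975
v -3.458 -2.536 -0.387
v -3.547 -1.688 -1.803
v -3.007 -1.461 -1.215
v -2.713 -3.879 -1.725
v -2.173 -3.652 -1.137
v -2.262 -2.804 -2.553
v -1.722 -2.577 -1.965
v -1.685 3.986 -0.306
v -1.068 4.02 -0.252
v -1.118 2.847 1.059
v -1.735 2.814 1.006
v -1.199 4.264 -0.039
v -1.249 3.091 1.272
v -1.484 4.42 0.089
v -1.534 3.247 1.401
v -1.833 4.438 0.093
v -1.882 3.265 1.404
v -2.135 4.313 -0.031
v -2.184 3.14 1.281
v -2.294 4.084 -0.241
v -2.344 2.911 1.07
v -2.26 3.825 -0.472
v -2.31 2.652 0.839
v -2.043 3.616 -0.65
v -2.093 2.443 0.661
v -1.713 3.525 -0.719
v -1.763 2.352 0.592
v -1.374 3.581 -0.657
v -1.424 2.408 0.655
v -1.134 3.765 -0.483
v -1.183 2.592 0.829
f 2 1 5
f 2 5 3
f 3 5 6
f 3 6 4
f 5 1 7
f 5 7 6
f 6 7 8
f 6 8 4
f 7 1 9
f 7 9 8
f 8 9 10
f 8 10 4
f 9 1 11
f 9 11 10
f 10 11 12
f 10 12 4
f 11 1 13
f 11 13 12
f 12 13 14
f 12 14 4
f 13 1 15
f 13 15 14
f 14 15 16
f 14 16 4
f 15 1 17
f 15 17 16
f 16 17 18
f 16 18 4
f 17 1 2
f 17 2 18
f 18 2 3
f 18 3 4
f 19 56 35
f 56 30 59
f 35 59 24
f 56 59 35
f 19 35 31
f 35 24 36
f 31 36 20
f 35 36 31
f 19 31 40
f 31 20 41
f 40 41 26
f 31 41 40
f 19 40 52
f 40 26 55
f 52 55 29
f 40 55 52
f 19 52 56
f 52 29 60
f 56 60 30
f 52 60 56
f 20 36 47
f 36 24 50
f 47 50 28
f 36 50 47
f 24 59 37
f 59 30 58
f 37 58 23
f 59 58 37
f 30 60 57
f 60 29 53
f 57 53 21
f 60 53 57
f 29 55 54
f 55 26 42
f 54 42 25
f 55 42 54
f 26 41 46
f 41 20 43
f 46 43 27
f 41 43 46
f 22 48 34
f 48 28 49
f 34 49 23
f 48 49 34
f 22 34 32
f 34 23 33
f 32 33 21
f 34 33 32
f 22 32 39
f 32 21 38
f 39 38 25
f 32 38 39
f 22 39 44
f 39 25 45
f 44 45 27
f 39 45 44
f 22 44 48
f 44 27 51
f 48 51 28
f 44 51 48
f 23 49 37
f 49 28 50
f 37 50 24
f 49 50 37
f 21 33 57
f 33 23 58
f 57 58 30
f 33 58 57
f 25 38 54
f 38 21 53
f 54 53 29
f 38 53 54
f 27 45 46
f 45 25 42
f 46 42 26
f 45 42 46
f 28 51 47
f 51 27 43
f 47 43 20
f 51 43 47
f 62 64 61
f 65 62 61
f 61 64 63
f 63 65 61
f 62 68 64
f 66 62 65
f 66 68 62
f 64 68 63
f 67 65 63
f 63 68 67
f 67 66 65
f 68 66 67
f 70 69 73
f 70 73 71
f 71 73 74
f 71 74 72
f 73 69 75
f 73 75 74
f 74 75 76
f 74 76 72
f 75 69 77
f 75 77 76
f 76 77 78
f 76 78 72
f 77 69 79
f 77 79 78
f 78 79 80
f 78 80 72
f 79 69 81
f 79 81 80
f 80 81 82
f 80 82 72
f 81 69 83
f 81 83 82
f 82 83 84
f 82 84 72
f 83 69 85
f 83 85 84
f 84 85 86
f 84 86 72
f 85 69 87
f 85 87 86
f 86 87 88
f 86 88 72
f 87 69 89
f 87 89 88
f 88 89 90
f 88 90 72
f 89 69 91
f 89 91 90
f 90 91 92
f 90 92 72
f 91 69 70
f 91 70 92
f 92 70 71
f 92 71 72

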